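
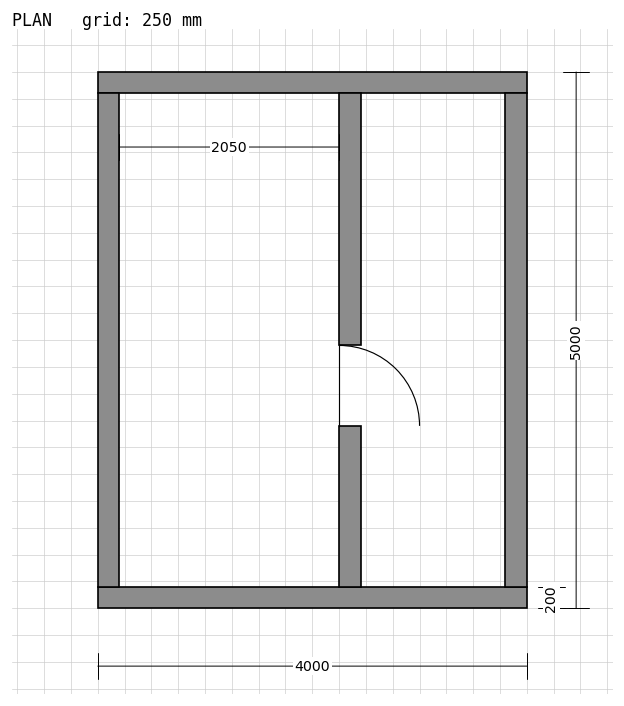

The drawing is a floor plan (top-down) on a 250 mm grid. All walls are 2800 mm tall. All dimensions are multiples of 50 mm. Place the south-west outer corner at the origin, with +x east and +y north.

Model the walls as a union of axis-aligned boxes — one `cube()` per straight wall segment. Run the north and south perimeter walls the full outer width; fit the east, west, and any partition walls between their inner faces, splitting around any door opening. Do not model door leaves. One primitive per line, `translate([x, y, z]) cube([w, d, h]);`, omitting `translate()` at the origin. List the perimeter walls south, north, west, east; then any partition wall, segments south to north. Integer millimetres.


cube([4000, 200, 2800]);
translate([0, 4800, 0]) cube([4000, 200, 2800]);
translate([0, 200, 0]) cube([200, 4600, 2800]);
translate([3800, 200, 0]) cube([200, 4600, 2800]);
translate([2250, 200, 0]) cube([200, 1500, 2800]);
translate([2250, 2450, 0]) cube([200, 2350, 2800]);


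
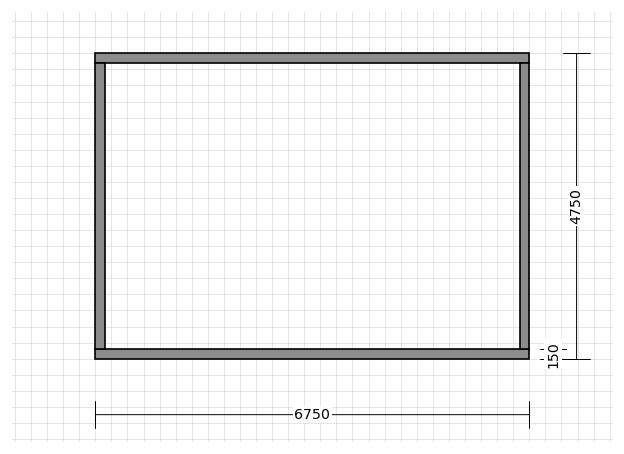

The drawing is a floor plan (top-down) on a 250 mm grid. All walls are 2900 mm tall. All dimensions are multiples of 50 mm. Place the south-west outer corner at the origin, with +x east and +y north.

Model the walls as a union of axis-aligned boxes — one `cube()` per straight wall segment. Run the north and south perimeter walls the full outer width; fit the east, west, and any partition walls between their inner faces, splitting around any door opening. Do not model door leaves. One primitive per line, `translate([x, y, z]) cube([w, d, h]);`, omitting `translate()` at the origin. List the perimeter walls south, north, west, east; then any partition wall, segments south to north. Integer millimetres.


cube([6750, 150, 2900]);
translate([0, 4600, 0]) cube([6750, 150, 2900]);
translate([0, 150, 0]) cube([150, 4450, 2900]);
translate([6600, 150, 0]) cube([150, 4450, 2900]);


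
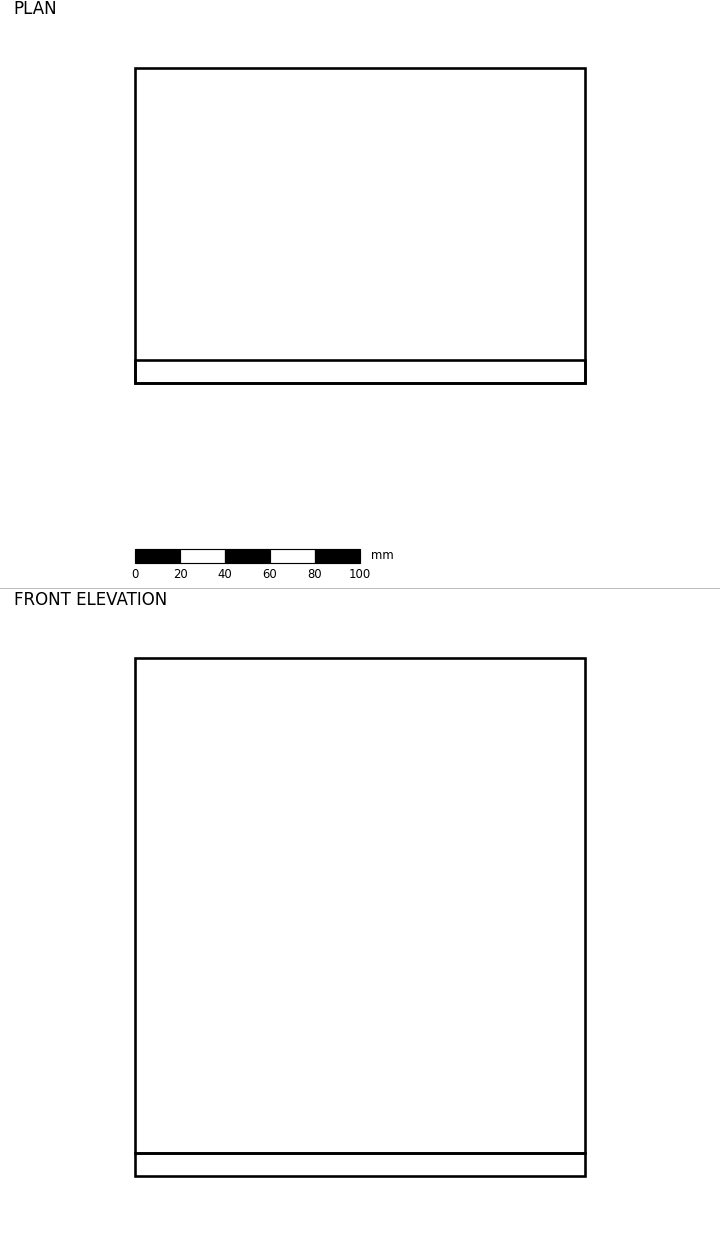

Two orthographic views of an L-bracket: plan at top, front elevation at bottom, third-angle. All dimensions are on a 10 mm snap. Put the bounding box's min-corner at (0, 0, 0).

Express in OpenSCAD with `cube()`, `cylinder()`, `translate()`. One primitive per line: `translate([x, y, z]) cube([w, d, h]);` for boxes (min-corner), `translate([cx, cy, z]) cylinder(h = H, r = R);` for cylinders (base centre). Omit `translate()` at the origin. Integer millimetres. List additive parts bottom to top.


cube([200, 140, 10]);
translate([0, 0, 10]) cube([200, 10, 220]);


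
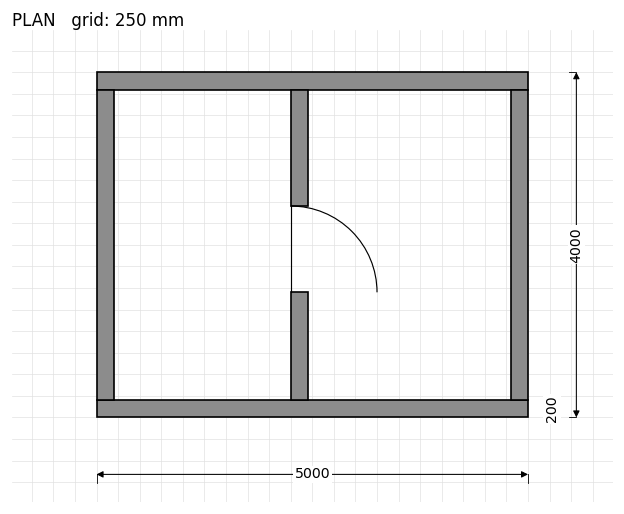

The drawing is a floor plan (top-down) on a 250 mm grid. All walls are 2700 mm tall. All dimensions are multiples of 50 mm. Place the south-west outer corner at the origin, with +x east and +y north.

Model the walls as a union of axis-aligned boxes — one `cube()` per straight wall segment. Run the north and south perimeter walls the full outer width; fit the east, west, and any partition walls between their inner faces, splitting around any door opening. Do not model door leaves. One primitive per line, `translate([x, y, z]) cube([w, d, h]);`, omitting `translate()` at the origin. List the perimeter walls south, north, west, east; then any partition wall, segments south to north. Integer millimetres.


cube([5000, 200, 2700]);
translate([0, 3800, 0]) cube([5000, 200, 2700]);
translate([0, 200, 0]) cube([200, 3600, 2700]);
translate([4800, 200, 0]) cube([200, 3600, 2700]);
translate([2250, 200, 0]) cube([200, 1250, 2700]);
translate([2250, 2450, 0]) cube([200, 1350, 2700]);


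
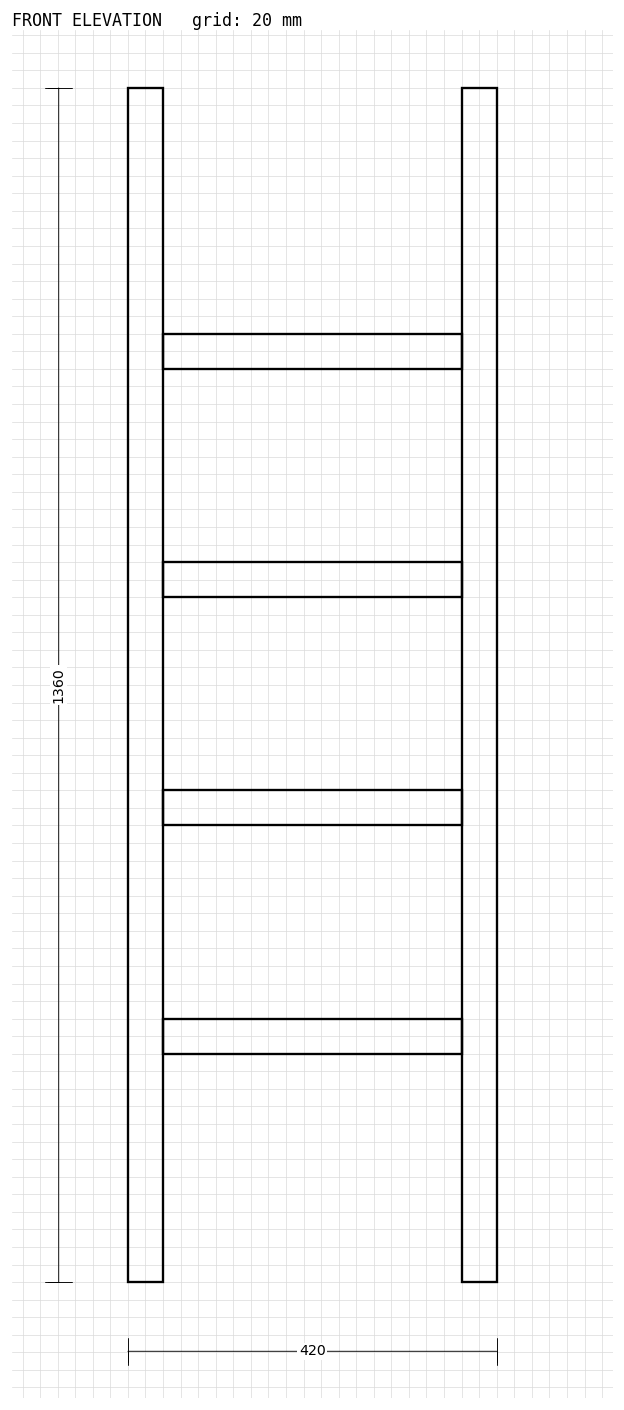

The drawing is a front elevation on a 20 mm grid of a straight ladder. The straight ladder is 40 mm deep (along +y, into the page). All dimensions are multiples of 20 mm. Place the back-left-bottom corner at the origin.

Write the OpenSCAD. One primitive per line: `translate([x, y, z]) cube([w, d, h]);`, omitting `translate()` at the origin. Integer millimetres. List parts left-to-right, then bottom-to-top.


cube([40, 40, 1360]);
translate([40, 0, 260]) cube([340, 40, 40]);
translate([40, 0, 520]) cube([340, 40, 40]);
translate([40, 0, 780]) cube([340, 40, 40]);
translate([40, 0, 1040]) cube([340, 40, 40]);
translate([380, 0, 0]) cube([40, 40, 1360]);


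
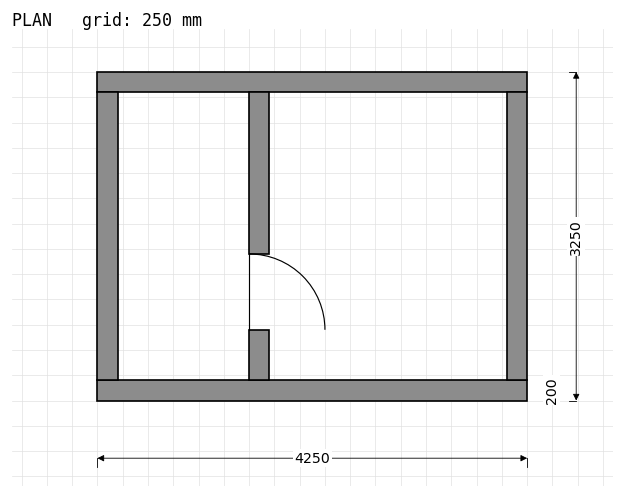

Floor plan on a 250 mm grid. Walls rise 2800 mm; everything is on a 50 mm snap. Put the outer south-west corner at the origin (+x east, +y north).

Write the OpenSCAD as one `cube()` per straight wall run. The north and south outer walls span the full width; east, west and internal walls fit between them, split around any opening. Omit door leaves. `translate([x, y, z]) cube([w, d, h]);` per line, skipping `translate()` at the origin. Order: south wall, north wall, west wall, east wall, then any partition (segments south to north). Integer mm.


cube([4250, 200, 2800]);
translate([0, 3050, 0]) cube([4250, 200, 2800]);
translate([0, 200, 0]) cube([200, 2850, 2800]);
translate([4050, 200, 0]) cube([200, 2850, 2800]);
translate([1500, 200, 0]) cube([200, 500, 2800]);
translate([1500, 1450, 0]) cube([200, 1600, 2800]);


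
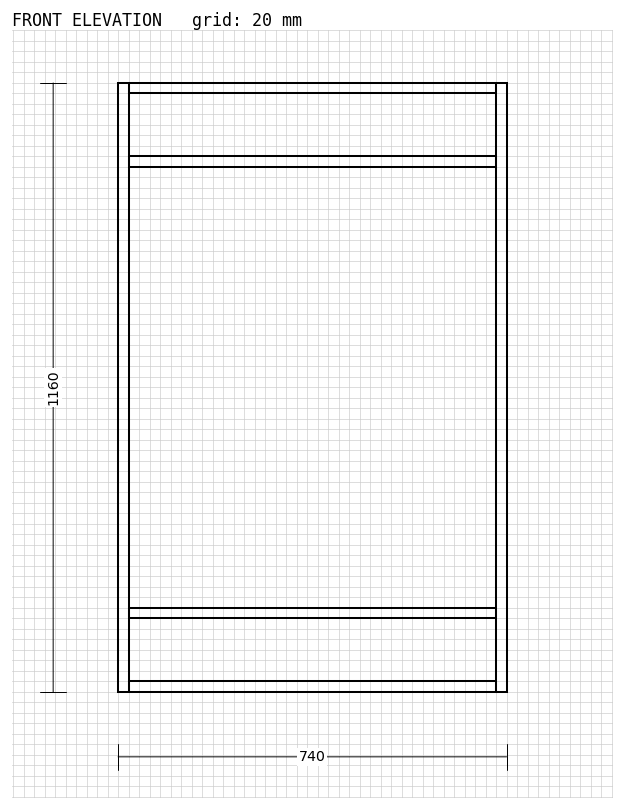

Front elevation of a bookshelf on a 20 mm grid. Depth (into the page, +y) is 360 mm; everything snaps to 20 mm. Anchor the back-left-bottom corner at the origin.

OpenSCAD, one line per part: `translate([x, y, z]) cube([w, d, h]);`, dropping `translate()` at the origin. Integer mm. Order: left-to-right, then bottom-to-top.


cube([20, 360, 1160]);
translate([20, 0, 0]) cube([700, 360, 20]);
translate([20, 0, 140]) cube([700, 360, 20]);
translate([20, 0, 1000]) cube([700, 360, 20]);
translate([20, 0, 1140]) cube([700, 360, 20]);
translate([720, 0, 0]) cube([20, 360, 1160]);


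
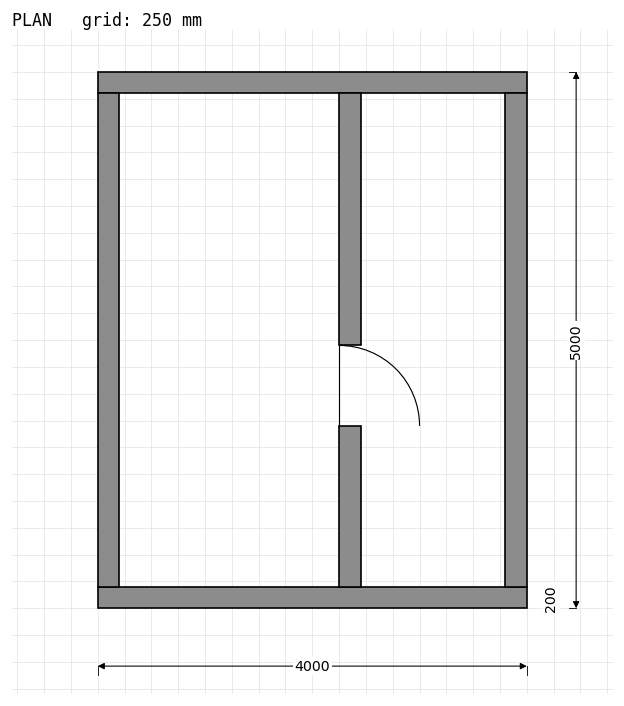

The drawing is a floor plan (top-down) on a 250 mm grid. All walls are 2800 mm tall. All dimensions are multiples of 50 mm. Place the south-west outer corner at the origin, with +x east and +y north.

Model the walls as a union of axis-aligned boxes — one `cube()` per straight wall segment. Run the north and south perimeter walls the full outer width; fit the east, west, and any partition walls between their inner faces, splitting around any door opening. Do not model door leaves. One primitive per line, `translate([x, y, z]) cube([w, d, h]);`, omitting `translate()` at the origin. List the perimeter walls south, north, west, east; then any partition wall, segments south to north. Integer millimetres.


cube([4000, 200, 2800]);
translate([0, 4800, 0]) cube([4000, 200, 2800]);
translate([0, 200, 0]) cube([200, 4600, 2800]);
translate([3800, 200, 0]) cube([200, 4600, 2800]);
translate([2250, 200, 0]) cube([200, 1500, 2800]);
translate([2250, 2450, 0]) cube([200, 2350, 2800]);


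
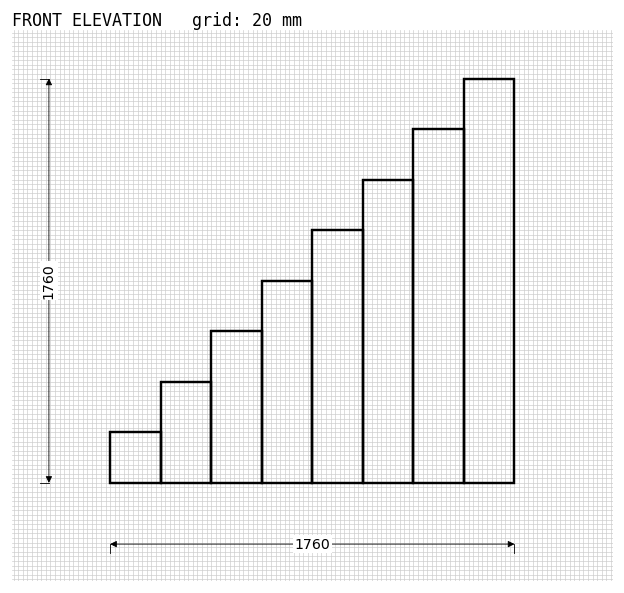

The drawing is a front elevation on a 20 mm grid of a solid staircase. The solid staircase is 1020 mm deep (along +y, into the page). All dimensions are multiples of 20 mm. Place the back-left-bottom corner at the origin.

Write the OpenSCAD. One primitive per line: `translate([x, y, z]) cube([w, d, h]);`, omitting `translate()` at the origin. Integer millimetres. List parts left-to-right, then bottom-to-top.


cube([220, 1020, 220]);
translate([220, 0, 0]) cube([220, 1020, 440]);
translate([440, 0, 0]) cube([220, 1020, 660]);
translate([660, 0, 0]) cube([220, 1020, 880]);
translate([880, 0, 0]) cube([220, 1020, 1100]);
translate([1100, 0, 0]) cube([220, 1020, 1320]);
translate([1320, 0, 0]) cube([220, 1020, 1540]);
translate([1540, 0, 0]) cube([220, 1020, 1760]);


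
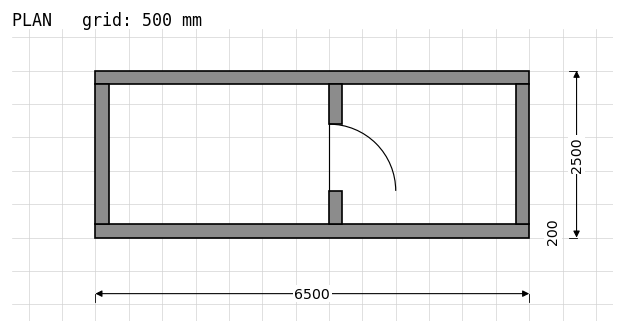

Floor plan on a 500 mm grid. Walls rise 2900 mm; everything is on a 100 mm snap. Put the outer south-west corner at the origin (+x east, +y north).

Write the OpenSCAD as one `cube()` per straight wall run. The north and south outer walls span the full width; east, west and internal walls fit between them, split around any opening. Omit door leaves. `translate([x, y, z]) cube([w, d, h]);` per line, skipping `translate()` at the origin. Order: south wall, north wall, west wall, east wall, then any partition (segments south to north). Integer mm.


cube([6500, 200, 2900]);
translate([0, 2300, 0]) cube([6500, 200, 2900]);
translate([0, 200, 0]) cube([200, 2100, 2900]);
translate([6300, 200, 0]) cube([200, 2100, 2900]);
translate([3500, 200, 0]) cube([200, 500, 2900]);
translate([3500, 1700, 0]) cube([200, 600, 2900]);


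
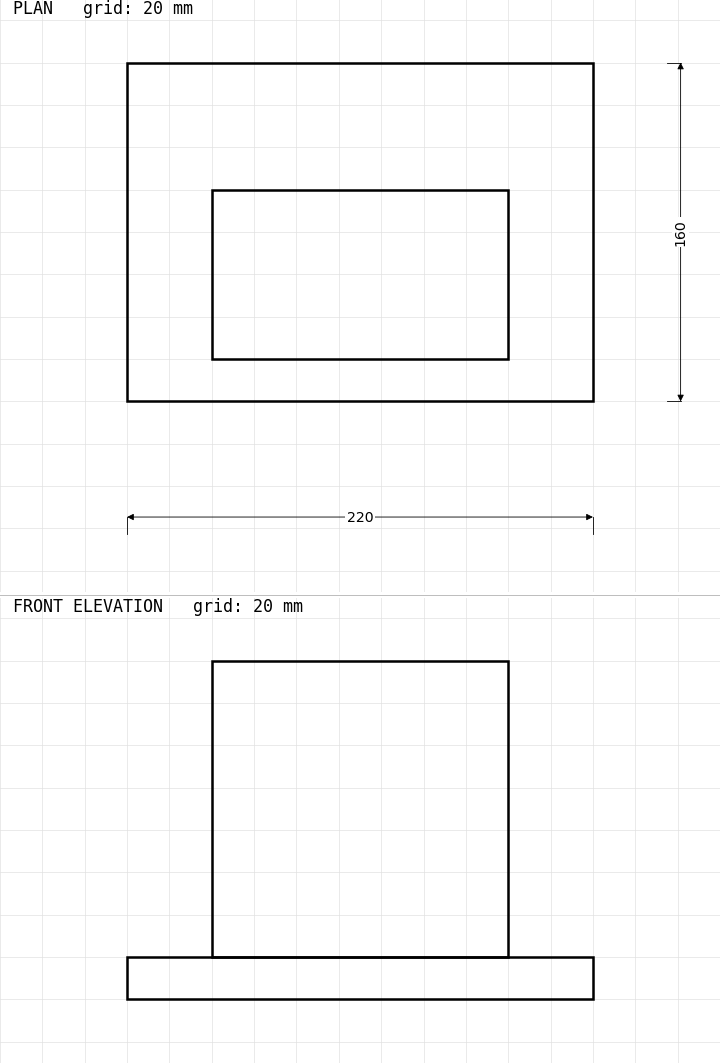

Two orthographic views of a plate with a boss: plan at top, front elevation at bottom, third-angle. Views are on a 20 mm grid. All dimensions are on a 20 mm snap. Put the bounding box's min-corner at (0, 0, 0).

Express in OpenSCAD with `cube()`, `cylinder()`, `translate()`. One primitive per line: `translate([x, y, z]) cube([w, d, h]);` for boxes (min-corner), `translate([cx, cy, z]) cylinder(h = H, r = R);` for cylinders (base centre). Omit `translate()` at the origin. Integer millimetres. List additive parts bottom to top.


cube([220, 160, 20]);
translate([40, 20, 20]) cube([140, 80, 140]);


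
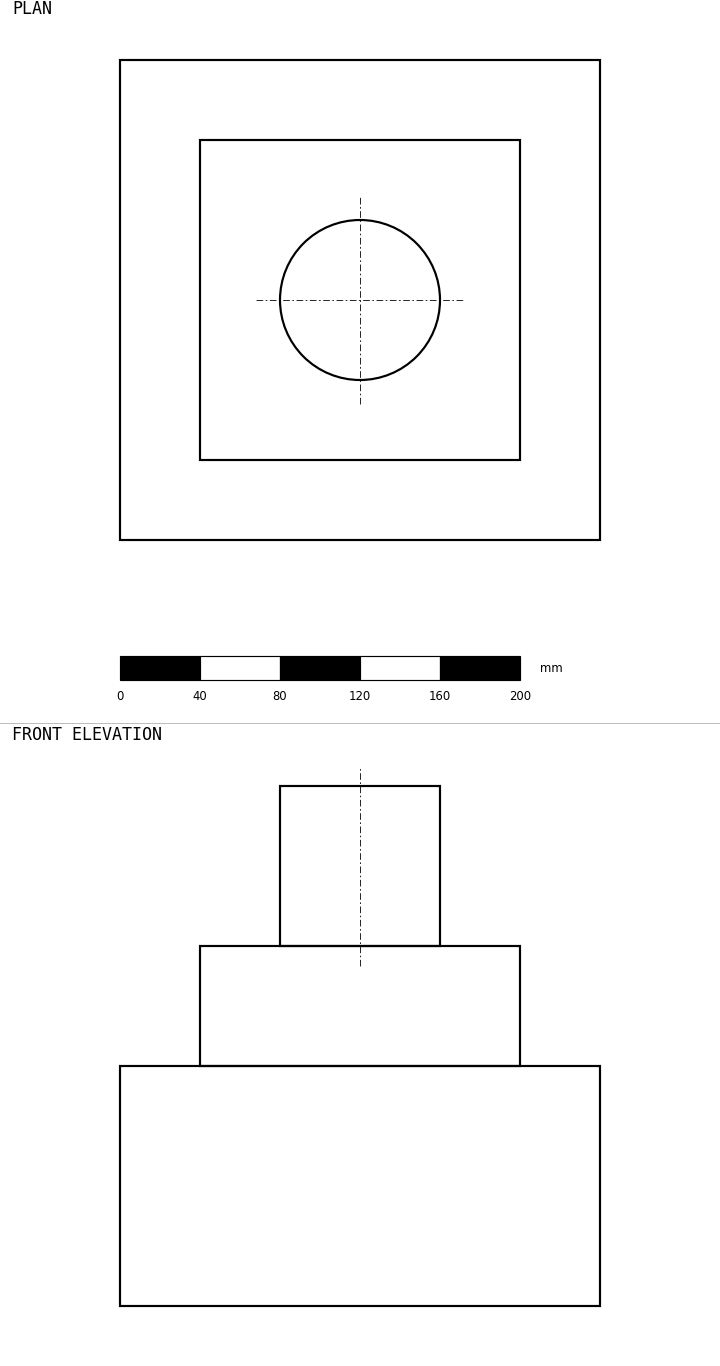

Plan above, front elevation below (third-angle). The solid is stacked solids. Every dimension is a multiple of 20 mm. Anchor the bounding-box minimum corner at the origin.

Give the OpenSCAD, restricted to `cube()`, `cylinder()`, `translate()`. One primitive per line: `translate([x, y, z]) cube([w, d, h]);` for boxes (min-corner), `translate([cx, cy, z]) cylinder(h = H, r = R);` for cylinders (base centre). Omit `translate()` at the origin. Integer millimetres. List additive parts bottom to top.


cube([240, 240, 120]);
translate([40, 40, 120]) cube([160, 160, 60]);
translate([120, 120, 180]) cylinder(h = 80, r = 40);


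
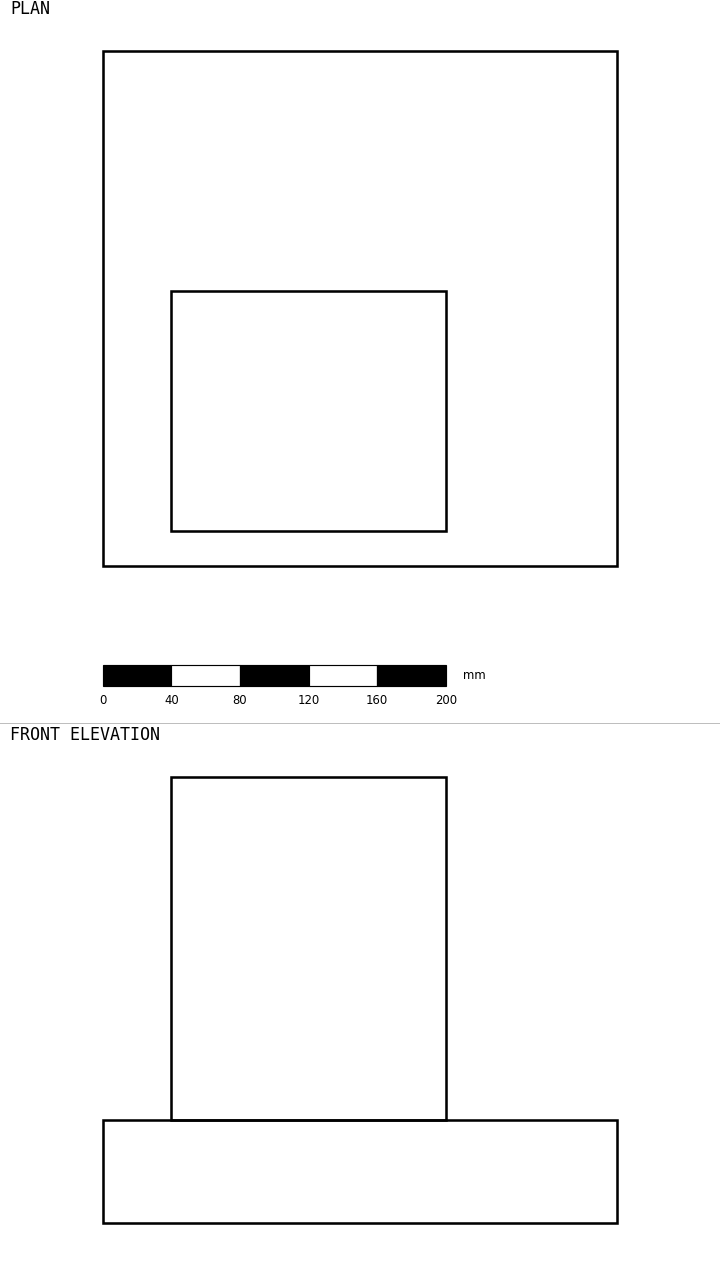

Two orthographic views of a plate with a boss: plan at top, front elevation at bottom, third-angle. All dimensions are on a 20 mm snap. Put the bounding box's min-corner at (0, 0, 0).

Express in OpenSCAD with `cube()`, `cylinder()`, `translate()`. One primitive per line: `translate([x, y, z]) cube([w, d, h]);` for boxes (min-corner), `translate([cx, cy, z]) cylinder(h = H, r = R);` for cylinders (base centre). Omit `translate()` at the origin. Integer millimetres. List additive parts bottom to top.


cube([300, 300, 60]);
translate([40, 20, 60]) cube([160, 140, 200]);


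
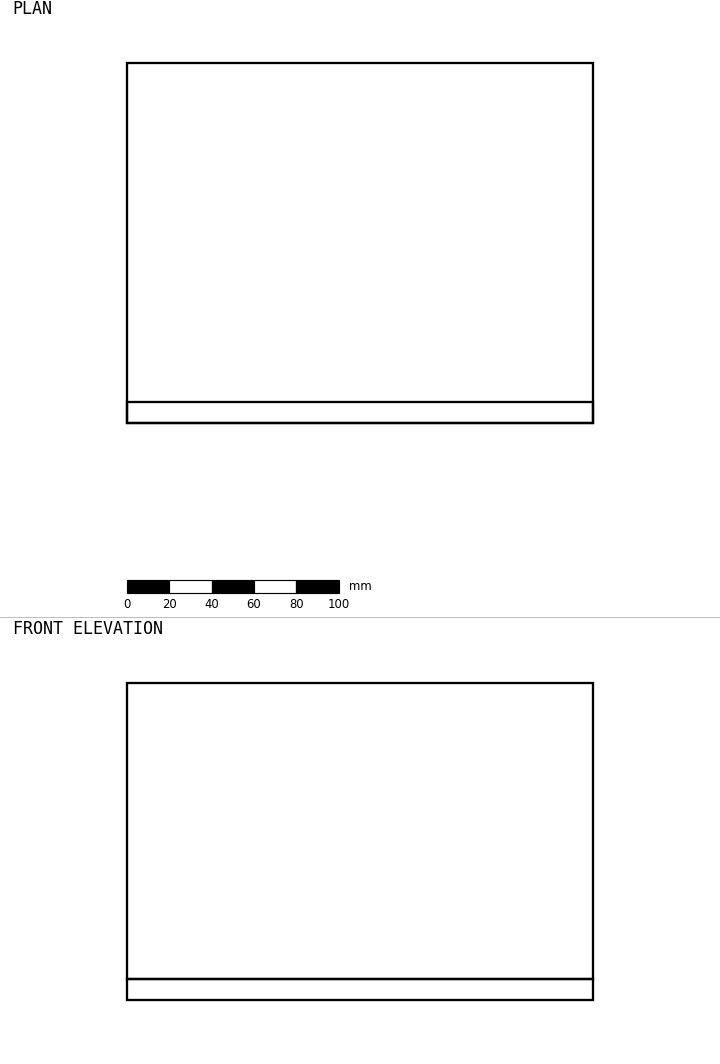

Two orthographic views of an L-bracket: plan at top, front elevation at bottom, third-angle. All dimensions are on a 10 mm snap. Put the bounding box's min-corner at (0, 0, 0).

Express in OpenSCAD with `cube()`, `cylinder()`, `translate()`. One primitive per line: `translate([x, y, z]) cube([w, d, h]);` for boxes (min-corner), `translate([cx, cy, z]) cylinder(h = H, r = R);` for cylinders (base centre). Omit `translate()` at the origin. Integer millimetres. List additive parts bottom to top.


cube([220, 170, 10]);
translate([0, 0, 10]) cube([220, 10, 140]);


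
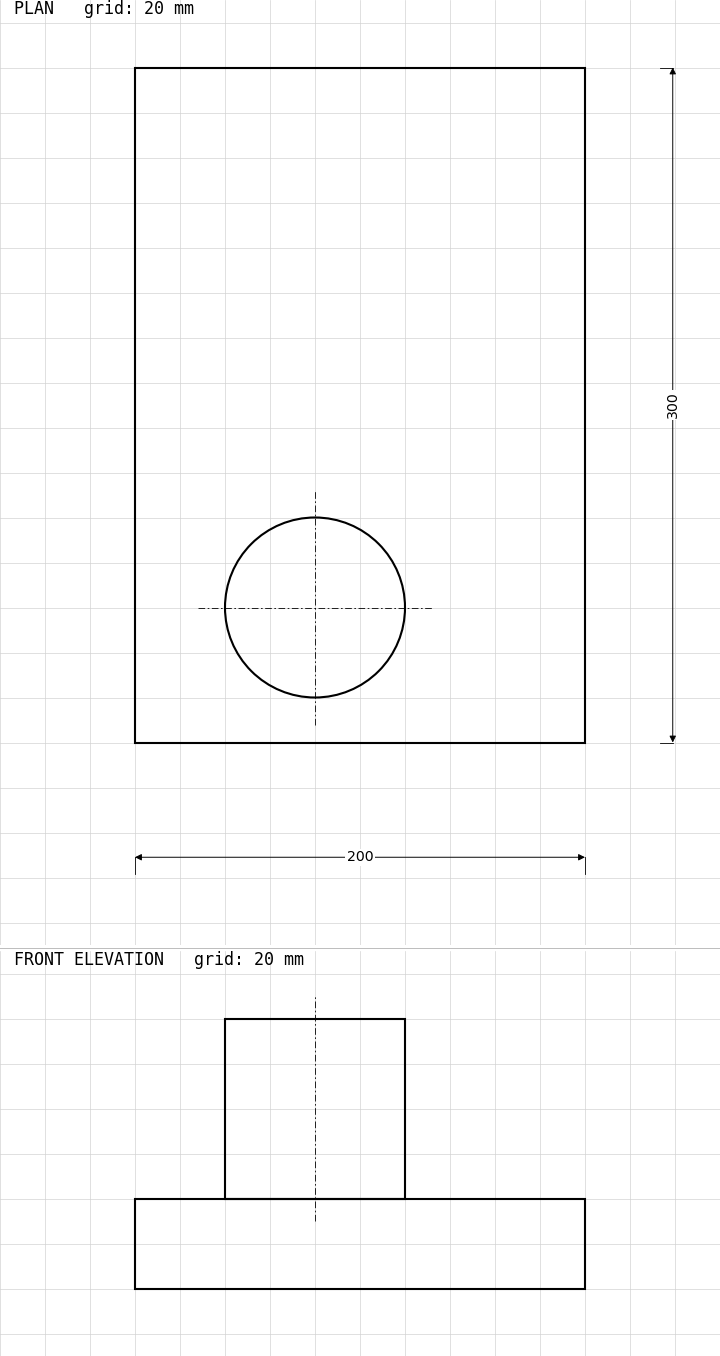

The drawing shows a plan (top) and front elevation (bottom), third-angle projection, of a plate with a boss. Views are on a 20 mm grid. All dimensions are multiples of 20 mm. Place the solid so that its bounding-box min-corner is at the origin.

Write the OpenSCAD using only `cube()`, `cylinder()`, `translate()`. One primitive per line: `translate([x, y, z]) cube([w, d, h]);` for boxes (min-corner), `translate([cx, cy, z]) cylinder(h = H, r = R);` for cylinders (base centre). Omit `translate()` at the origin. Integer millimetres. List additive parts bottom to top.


cube([200, 300, 40]);
translate([80, 60, 40]) cylinder(h = 80, r = 40);


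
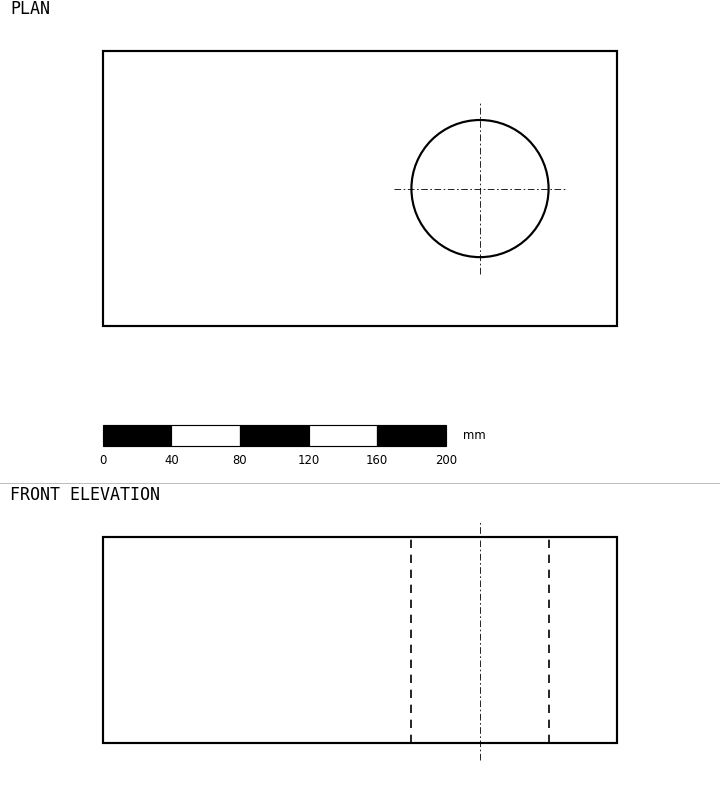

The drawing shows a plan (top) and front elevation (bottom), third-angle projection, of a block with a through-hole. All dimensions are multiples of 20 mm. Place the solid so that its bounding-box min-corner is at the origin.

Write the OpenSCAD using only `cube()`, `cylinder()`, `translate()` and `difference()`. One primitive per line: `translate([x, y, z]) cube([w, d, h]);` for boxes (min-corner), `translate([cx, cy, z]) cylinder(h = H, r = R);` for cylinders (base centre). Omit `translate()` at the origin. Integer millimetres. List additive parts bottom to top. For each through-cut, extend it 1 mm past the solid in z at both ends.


difference() {
  cube([300, 160, 120]);
  translate([220, 80, -1]) cylinder(h = 122, r = 40);
}


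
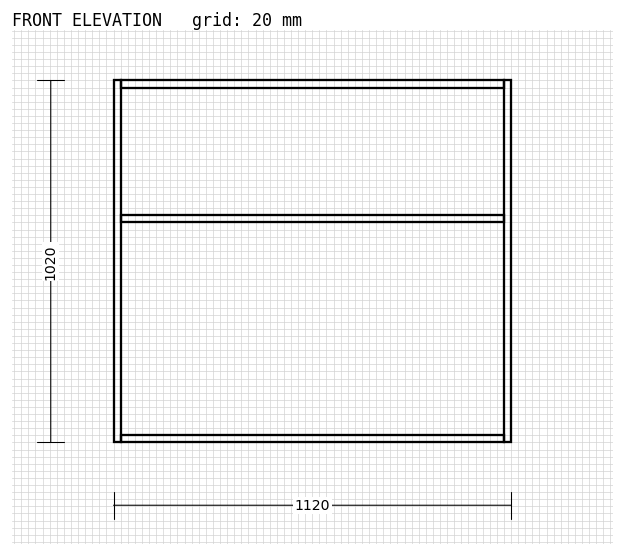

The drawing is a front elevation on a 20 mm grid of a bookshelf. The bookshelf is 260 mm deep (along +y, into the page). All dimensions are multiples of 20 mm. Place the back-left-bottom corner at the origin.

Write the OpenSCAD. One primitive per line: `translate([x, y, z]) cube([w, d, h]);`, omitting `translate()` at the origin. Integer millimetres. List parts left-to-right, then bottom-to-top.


cube([20, 260, 1020]);
translate([20, 0, 0]) cube([1080, 260, 20]);
translate([20, 0, 620]) cube([1080, 260, 20]);
translate([20, 0, 1000]) cube([1080, 260, 20]);
translate([1100, 0, 0]) cube([20, 260, 1020]);


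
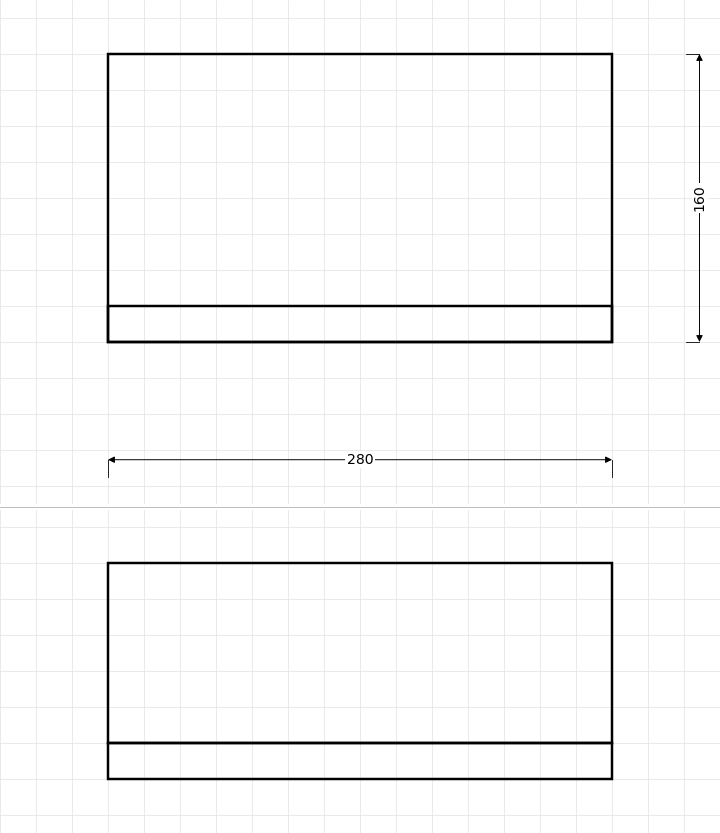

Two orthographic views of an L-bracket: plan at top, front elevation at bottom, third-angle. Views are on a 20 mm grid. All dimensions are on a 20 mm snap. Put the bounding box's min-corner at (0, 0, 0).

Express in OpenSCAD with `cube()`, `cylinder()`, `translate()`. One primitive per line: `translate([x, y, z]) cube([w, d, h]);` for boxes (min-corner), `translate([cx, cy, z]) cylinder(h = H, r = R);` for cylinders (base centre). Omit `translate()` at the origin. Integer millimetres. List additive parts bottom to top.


cube([280, 160, 20]);
translate([0, 0, 20]) cube([280, 20, 100]);


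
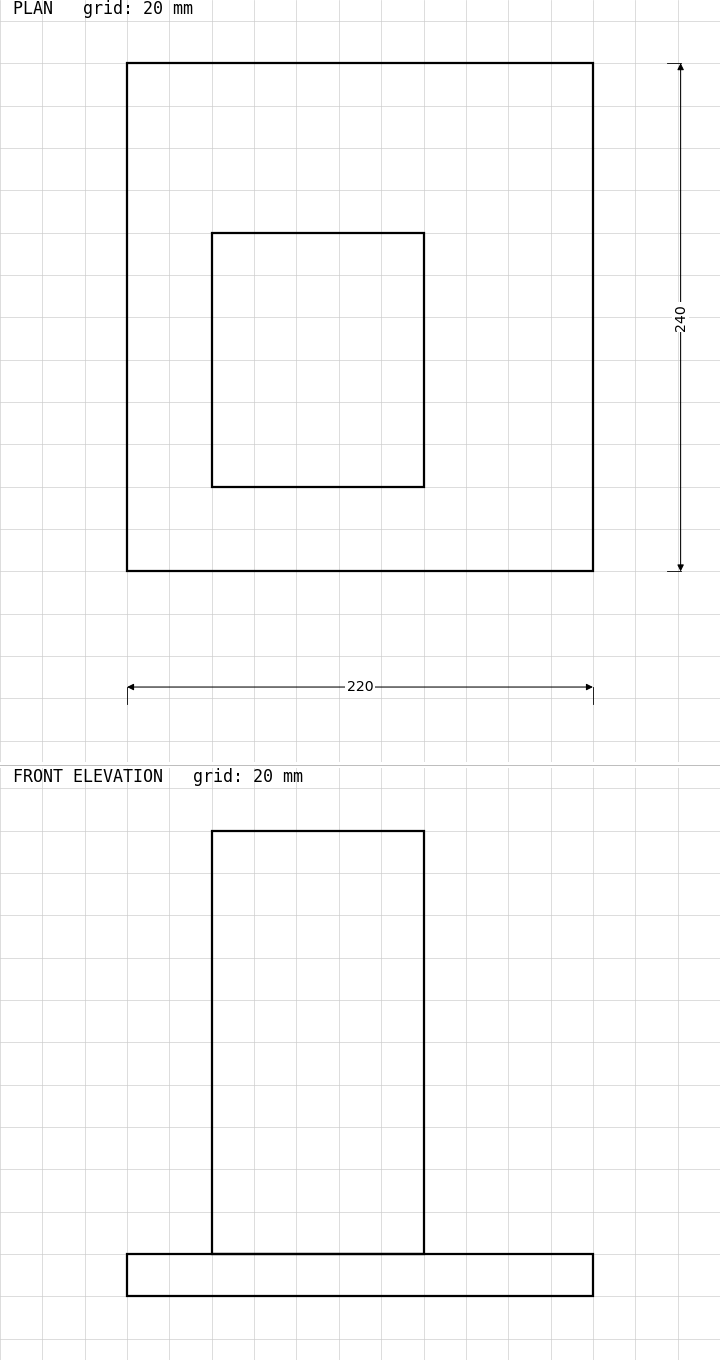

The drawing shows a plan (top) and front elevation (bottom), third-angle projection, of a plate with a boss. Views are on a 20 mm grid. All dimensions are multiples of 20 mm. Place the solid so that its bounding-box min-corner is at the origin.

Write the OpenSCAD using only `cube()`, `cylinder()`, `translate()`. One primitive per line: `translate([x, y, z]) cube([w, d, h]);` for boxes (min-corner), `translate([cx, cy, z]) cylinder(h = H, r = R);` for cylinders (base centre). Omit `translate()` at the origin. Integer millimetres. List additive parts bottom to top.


cube([220, 240, 20]);
translate([40, 40, 20]) cube([100, 120, 200]);


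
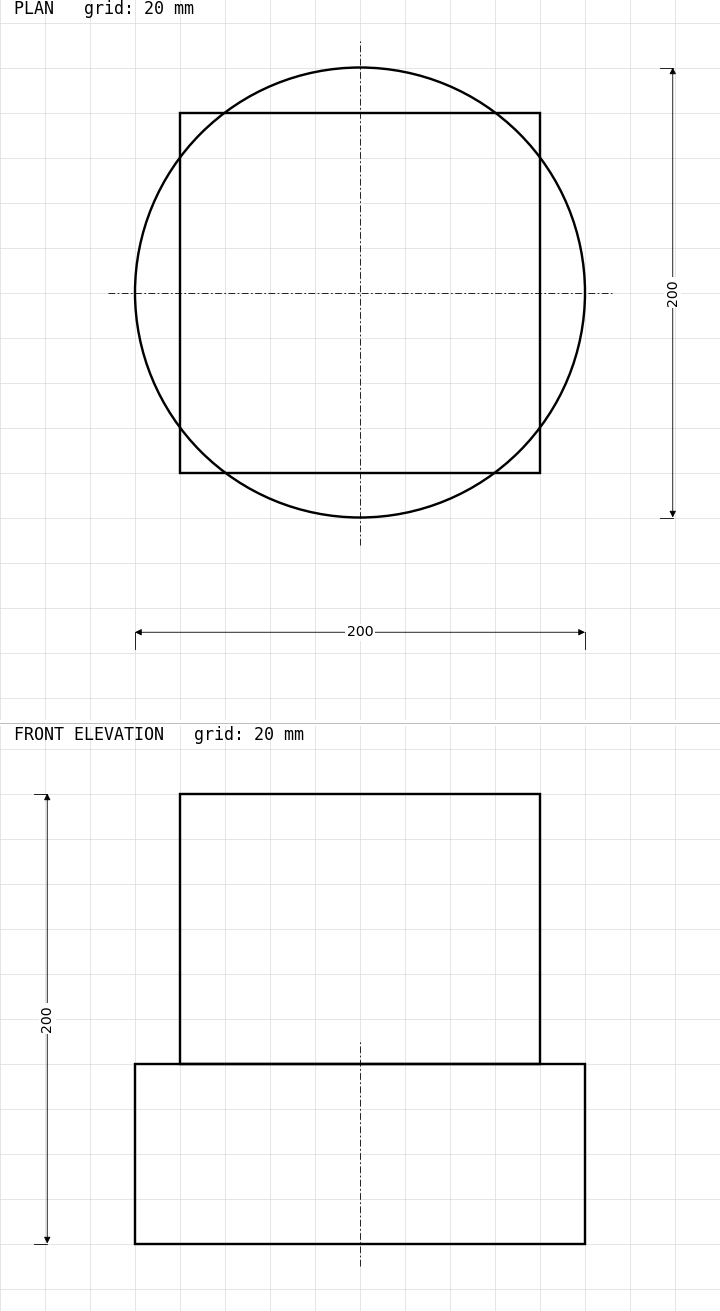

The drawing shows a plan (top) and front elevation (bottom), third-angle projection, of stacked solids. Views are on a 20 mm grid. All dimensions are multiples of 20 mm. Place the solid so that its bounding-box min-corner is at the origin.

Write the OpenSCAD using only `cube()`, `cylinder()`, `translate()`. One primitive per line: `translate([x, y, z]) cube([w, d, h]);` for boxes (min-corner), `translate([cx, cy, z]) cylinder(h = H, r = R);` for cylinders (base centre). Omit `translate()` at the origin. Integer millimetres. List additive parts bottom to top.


translate([100, 100, 0]) cylinder(h = 80, r = 100);
translate([20, 20, 80]) cube([160, 160, 120]);


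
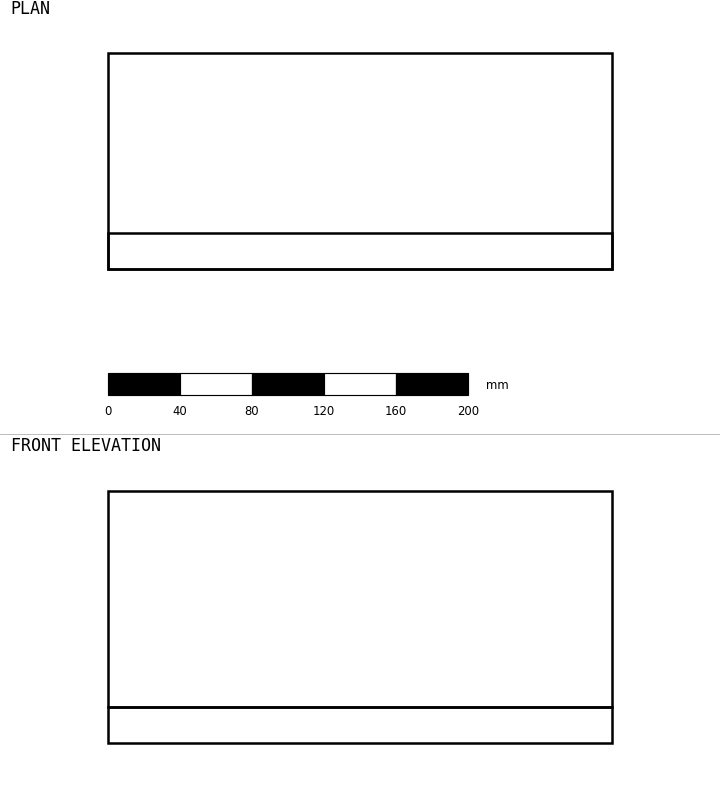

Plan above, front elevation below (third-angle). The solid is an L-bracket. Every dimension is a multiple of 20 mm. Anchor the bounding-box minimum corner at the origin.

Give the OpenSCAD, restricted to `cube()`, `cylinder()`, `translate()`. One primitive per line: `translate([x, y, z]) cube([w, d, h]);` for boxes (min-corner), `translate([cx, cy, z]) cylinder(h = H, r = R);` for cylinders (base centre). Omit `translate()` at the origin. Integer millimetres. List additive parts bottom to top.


cube([280, 120, 20]);
translate([0, 0, 20]) cube([280, 20, 120]);


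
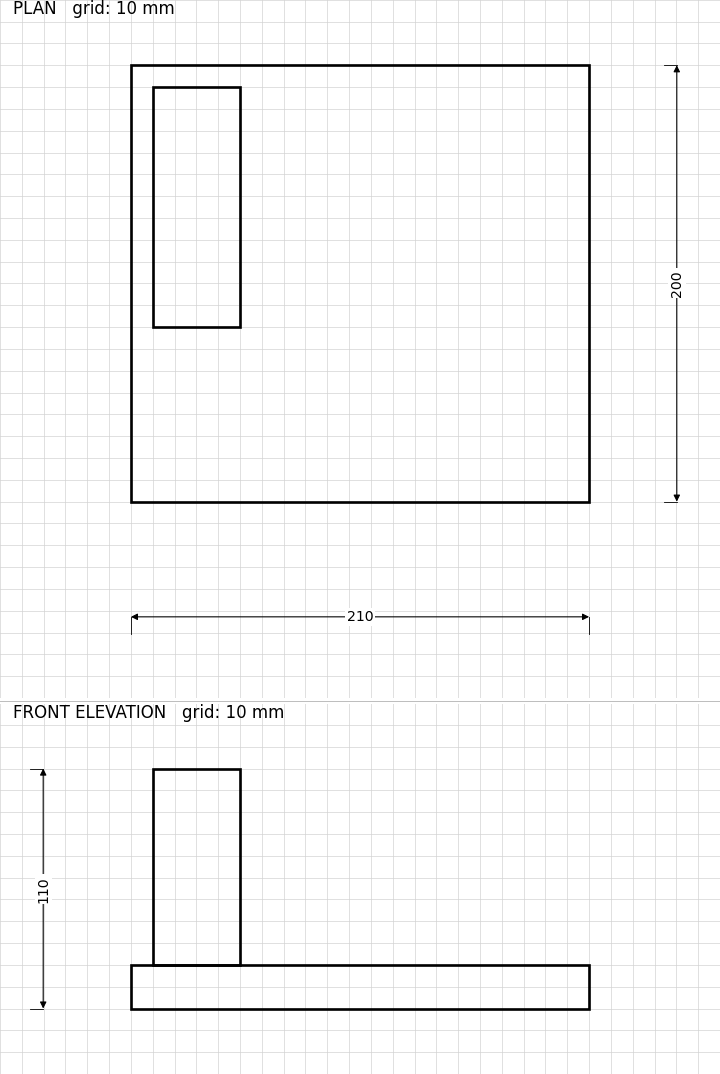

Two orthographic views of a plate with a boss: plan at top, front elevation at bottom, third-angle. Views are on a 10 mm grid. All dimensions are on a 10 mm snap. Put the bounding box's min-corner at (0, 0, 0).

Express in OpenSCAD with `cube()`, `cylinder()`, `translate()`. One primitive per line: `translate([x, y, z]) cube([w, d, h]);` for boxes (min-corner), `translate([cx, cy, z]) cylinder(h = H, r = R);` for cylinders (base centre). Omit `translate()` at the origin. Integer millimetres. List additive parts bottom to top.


cube([210, 200, 20]);
translate([10, 80, 20]) cube([40, 110, 90]);


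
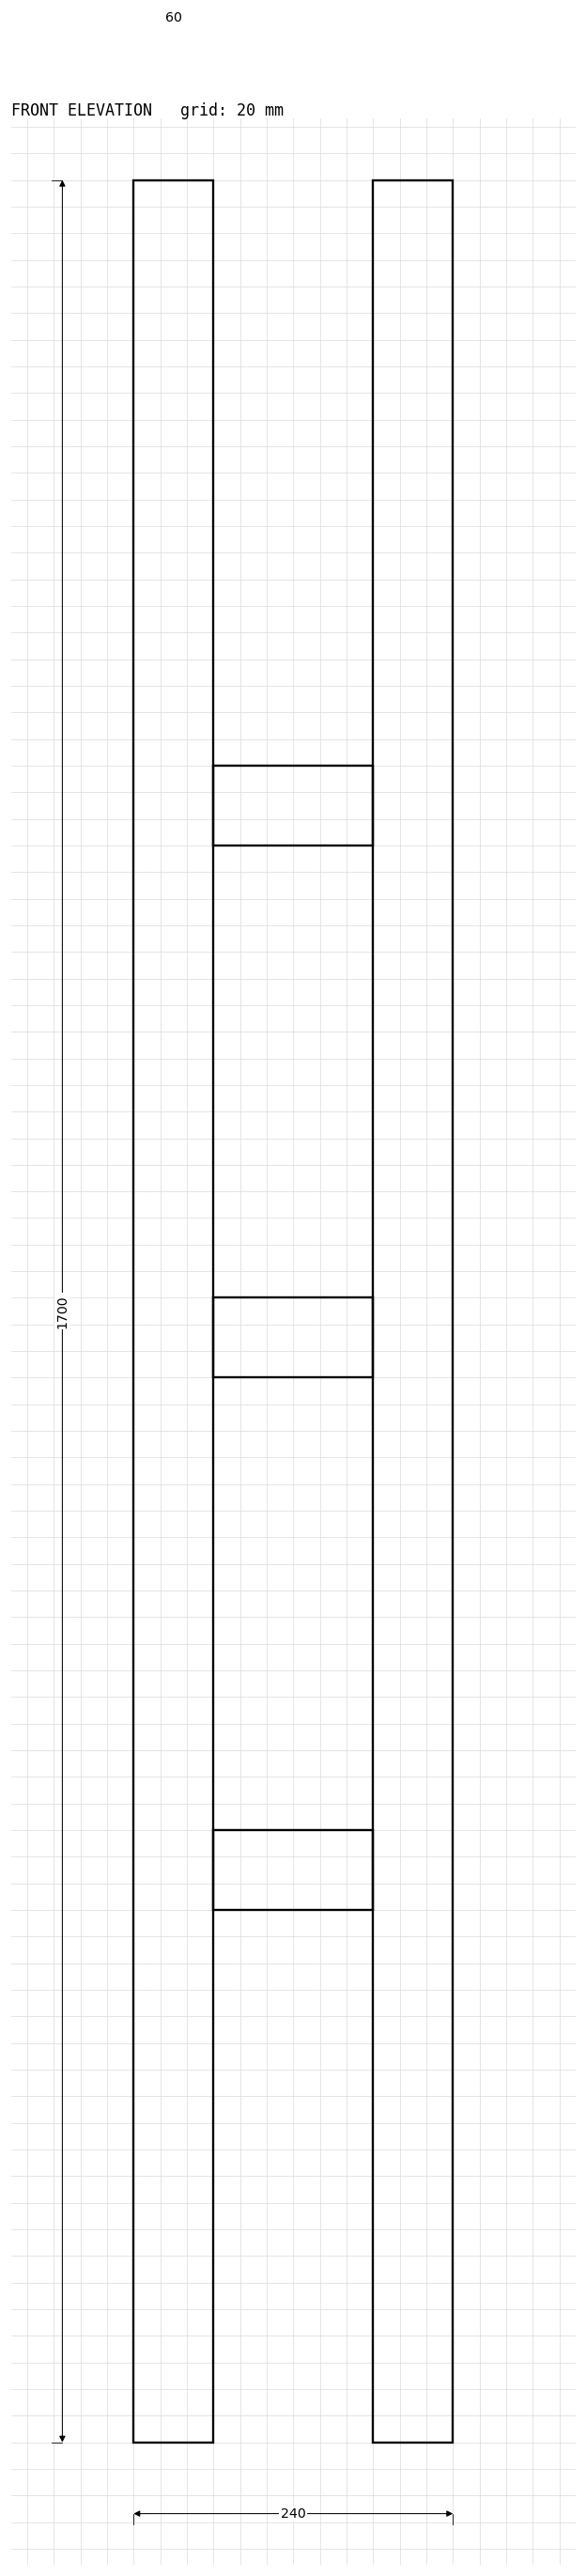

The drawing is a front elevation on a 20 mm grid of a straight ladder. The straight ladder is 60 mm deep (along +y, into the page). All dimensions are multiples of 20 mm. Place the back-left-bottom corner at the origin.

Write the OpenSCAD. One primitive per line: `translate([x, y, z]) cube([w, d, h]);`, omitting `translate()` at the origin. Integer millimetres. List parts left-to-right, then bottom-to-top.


cube([60, 60, 1700]);
translate([60, 0, 400]) cube([120, 60, 60]);
translate([60, 0, 800]) cube([120, 60, 60]);
translate([60, 0, 1200]) cube([120, 60, 60]);
translate([180, 0, 0]) cube([60, 60, 1700]);


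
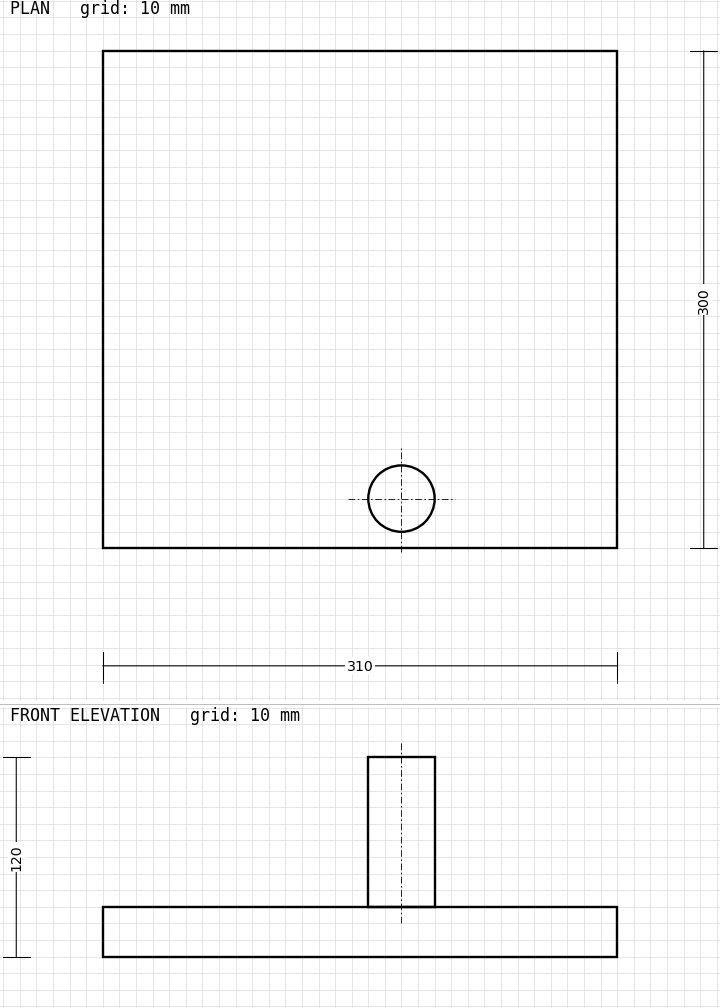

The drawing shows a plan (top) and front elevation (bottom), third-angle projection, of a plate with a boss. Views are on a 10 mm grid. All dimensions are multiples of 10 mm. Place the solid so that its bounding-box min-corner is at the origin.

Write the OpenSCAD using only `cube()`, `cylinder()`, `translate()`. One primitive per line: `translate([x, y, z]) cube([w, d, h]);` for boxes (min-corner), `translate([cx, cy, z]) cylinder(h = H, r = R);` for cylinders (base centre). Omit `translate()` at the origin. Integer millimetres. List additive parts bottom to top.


cube([310, 300, 30]);
translate([180, 30, 30]) cylinder(h = 90, r = 20);


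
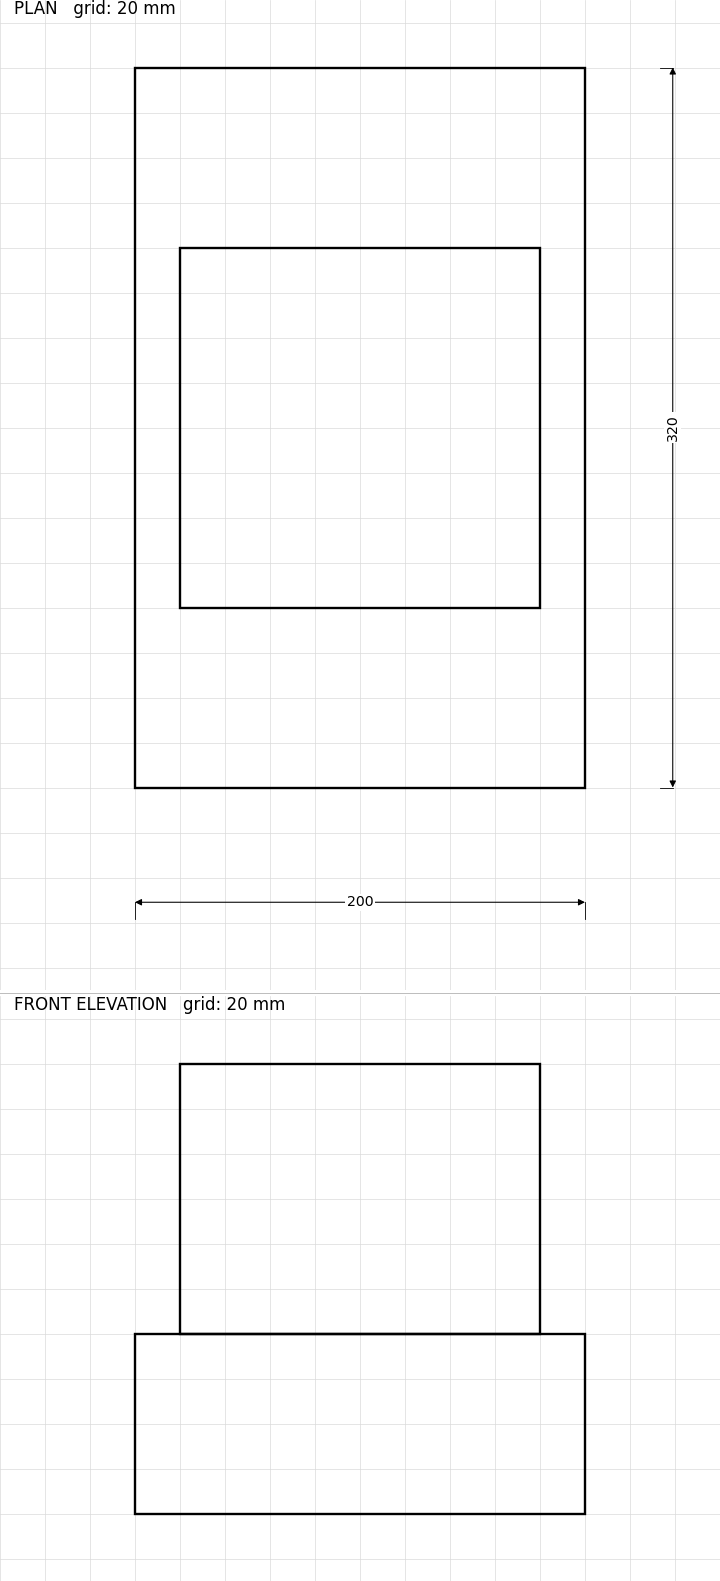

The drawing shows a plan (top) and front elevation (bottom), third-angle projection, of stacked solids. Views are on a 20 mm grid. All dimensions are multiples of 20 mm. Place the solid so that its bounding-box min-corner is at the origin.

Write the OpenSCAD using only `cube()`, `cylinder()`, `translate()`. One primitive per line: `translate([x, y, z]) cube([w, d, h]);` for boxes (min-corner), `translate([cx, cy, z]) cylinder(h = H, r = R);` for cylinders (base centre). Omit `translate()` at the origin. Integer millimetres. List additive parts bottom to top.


cube([200, 320, 80]);
translate([20, 80, 80]) cube([160, 160, 120]);


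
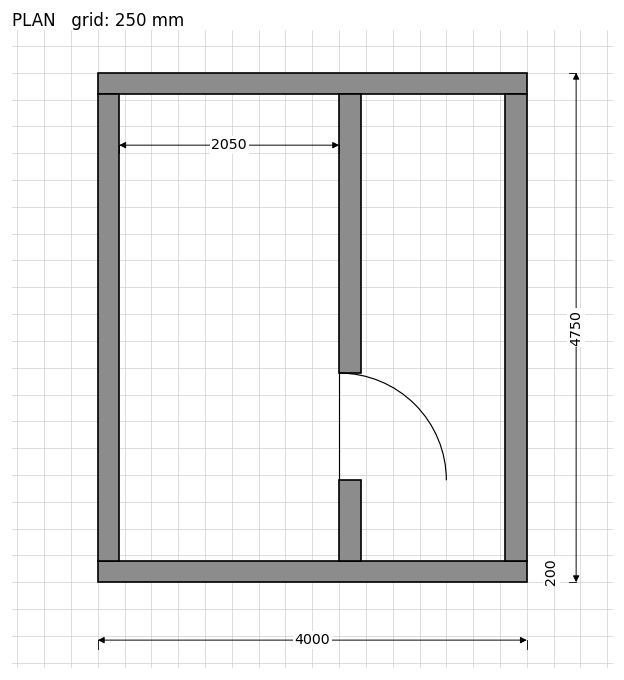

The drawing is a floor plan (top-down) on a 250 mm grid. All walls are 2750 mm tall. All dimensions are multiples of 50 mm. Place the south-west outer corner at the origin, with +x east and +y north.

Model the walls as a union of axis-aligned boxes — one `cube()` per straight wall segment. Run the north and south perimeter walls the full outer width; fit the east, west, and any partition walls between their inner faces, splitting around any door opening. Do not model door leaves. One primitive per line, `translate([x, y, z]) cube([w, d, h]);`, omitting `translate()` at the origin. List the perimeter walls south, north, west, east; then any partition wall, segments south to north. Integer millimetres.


cube([4000, 200, 2750]);
translate([0, 4550, 0]) cube([4000, 200, 2750]);
translate([0, 200, 0]) cube([200, 4350, 2750]);
translate([3800, 200, 0]) cube([200, 4350, 2750]);
translate([2250, 200, 0]) cube([200, 750, 2750]);
translate([2250, 1950, 0]) cube([200, 2600, 2750]);


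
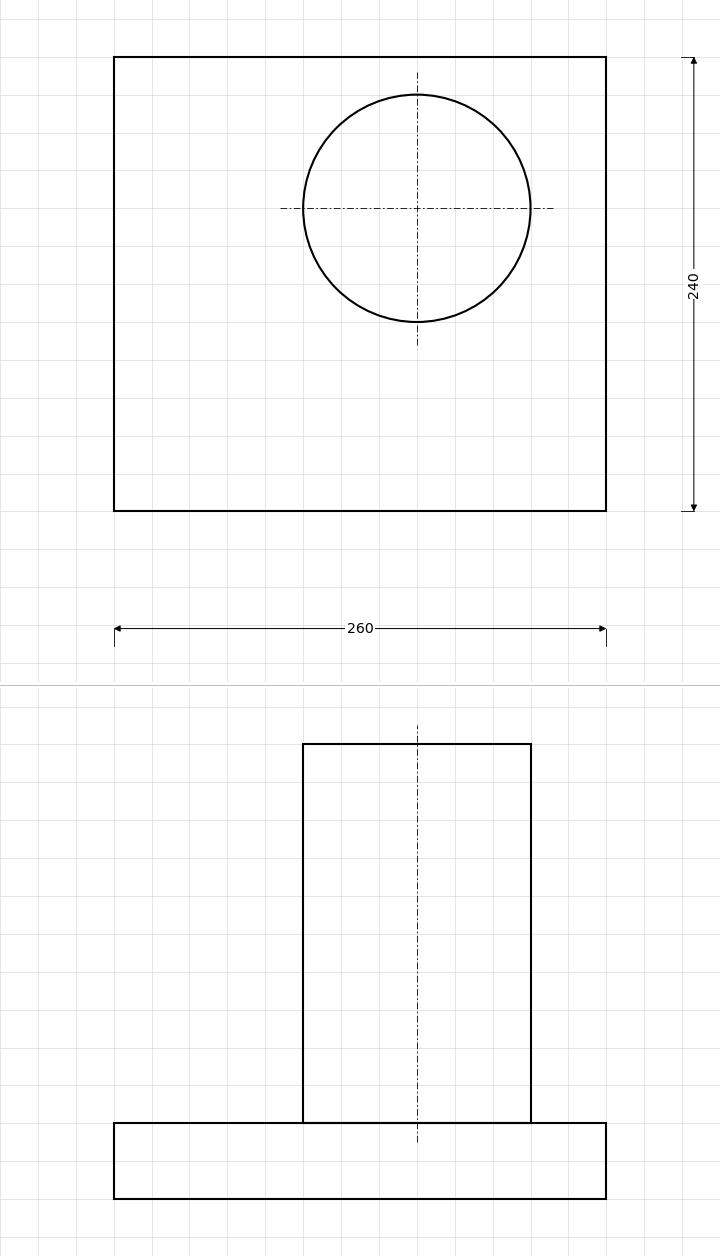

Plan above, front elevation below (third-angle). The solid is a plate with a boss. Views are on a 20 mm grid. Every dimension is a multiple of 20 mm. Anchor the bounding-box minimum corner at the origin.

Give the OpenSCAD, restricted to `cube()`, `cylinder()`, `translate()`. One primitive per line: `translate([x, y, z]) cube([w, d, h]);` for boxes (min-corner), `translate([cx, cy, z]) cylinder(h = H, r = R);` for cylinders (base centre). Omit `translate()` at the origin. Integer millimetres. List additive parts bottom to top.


cube([260, 240, 40]);
translate([160, 160, 40]) cylinder(h = 200, r = 60);


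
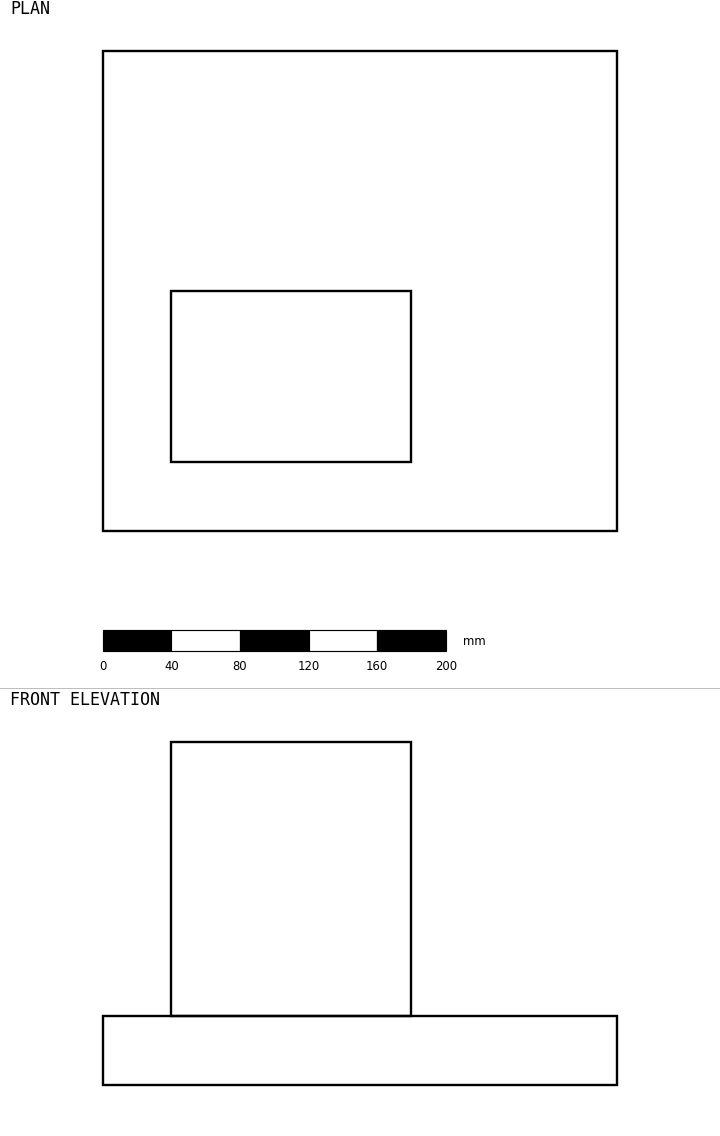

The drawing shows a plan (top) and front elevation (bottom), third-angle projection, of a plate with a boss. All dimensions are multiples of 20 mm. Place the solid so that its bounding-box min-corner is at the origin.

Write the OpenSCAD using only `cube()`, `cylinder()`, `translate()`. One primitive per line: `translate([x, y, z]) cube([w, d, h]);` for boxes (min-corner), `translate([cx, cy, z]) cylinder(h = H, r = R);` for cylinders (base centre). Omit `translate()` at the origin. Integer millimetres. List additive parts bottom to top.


cube([300, 280, 40]);
translate([40, 40, 40]) cube([140, 100, 160]);


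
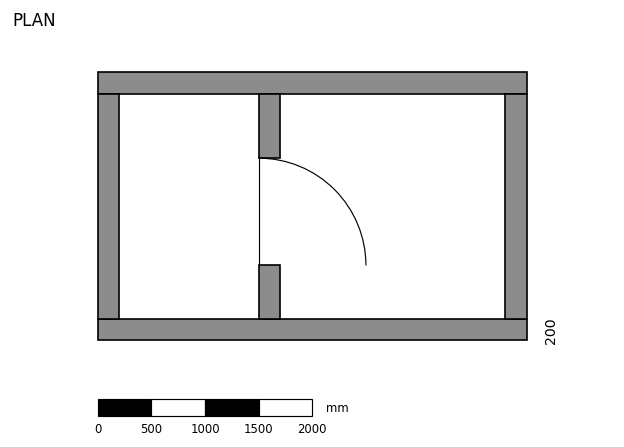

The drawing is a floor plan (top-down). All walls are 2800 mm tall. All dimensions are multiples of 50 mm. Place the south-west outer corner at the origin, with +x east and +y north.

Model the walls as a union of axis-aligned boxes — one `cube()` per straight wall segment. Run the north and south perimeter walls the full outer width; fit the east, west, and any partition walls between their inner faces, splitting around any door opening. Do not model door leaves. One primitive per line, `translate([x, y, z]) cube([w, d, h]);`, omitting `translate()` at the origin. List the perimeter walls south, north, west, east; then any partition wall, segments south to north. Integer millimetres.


cube([4000, 200, 2800]);
translate([0, 2300, 0]) cube([4000, 200, 2800]);
translate([0, 200, 0]) cube([200, 2100, 2800]);
translate([3800, 200, 0]) cube([200, 2100, 2800]);
translate([1500, 200, 0]) cube([200, 500, 2800]);
translate([1500, 1700, 0]) cube([200, 600, 2800]);


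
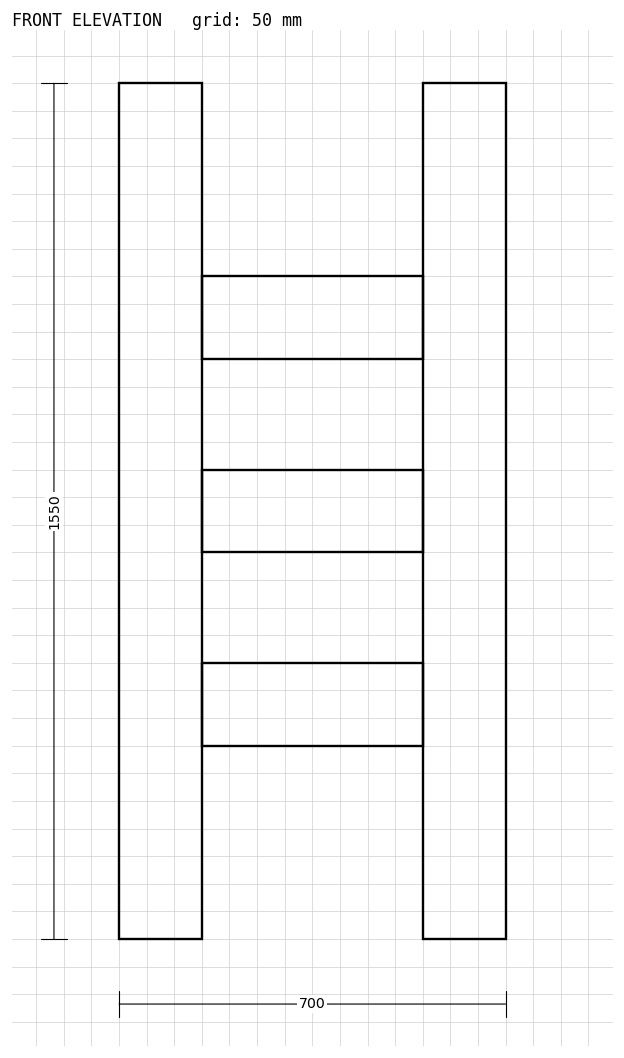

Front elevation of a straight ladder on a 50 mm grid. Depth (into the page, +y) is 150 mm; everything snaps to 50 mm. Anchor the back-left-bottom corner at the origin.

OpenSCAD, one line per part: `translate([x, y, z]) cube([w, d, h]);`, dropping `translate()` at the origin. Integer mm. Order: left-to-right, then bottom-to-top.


cube([150, 150, 1550]);
translate([150, 0, 350]) cube([400, 150, 150]);
translate([150, 0, 700]) cube([400, 150, 150]);
translate([150, 0, 1050]) cube([400, 150, 150]);
translate([550, 0, 0]) cube([150, 150, 1550]);


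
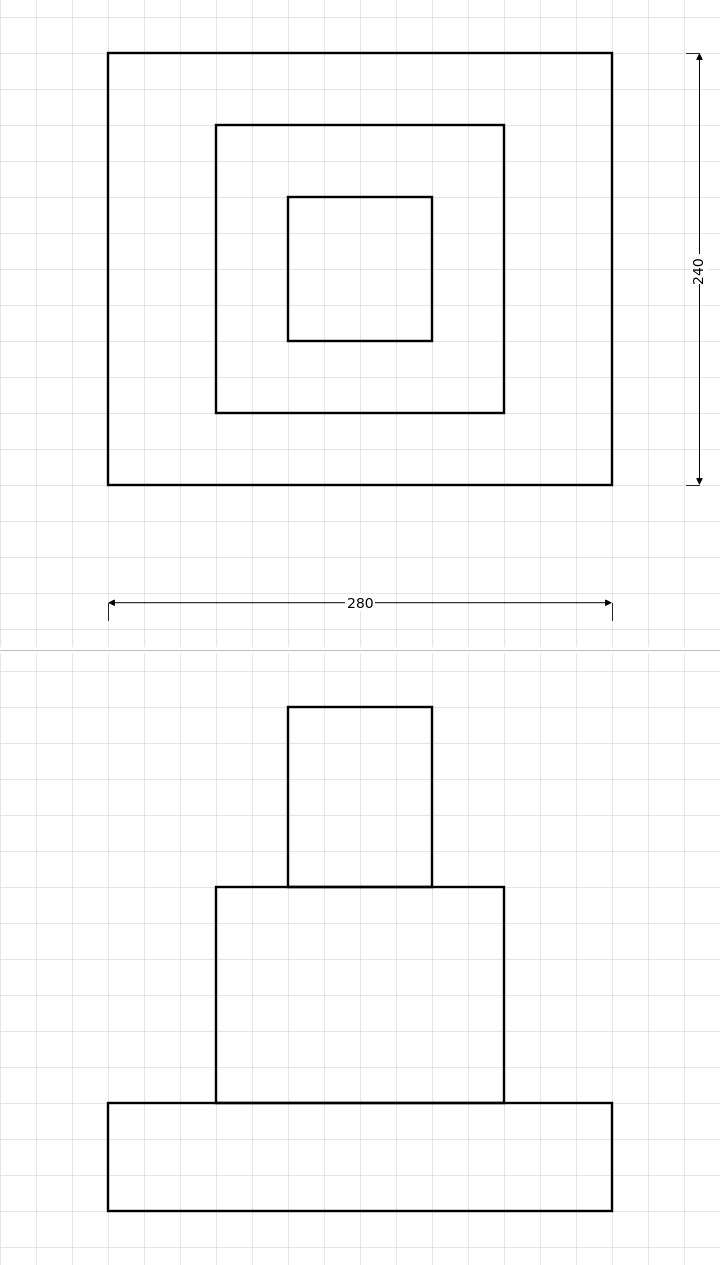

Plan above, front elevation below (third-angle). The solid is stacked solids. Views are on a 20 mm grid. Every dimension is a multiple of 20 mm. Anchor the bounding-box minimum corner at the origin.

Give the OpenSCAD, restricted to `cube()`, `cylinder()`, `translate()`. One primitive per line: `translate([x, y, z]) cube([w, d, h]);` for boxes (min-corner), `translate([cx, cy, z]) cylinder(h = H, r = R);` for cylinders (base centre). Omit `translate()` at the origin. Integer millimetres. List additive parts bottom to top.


cube([280, 240, 60]);
translate([60, 40, 60]) cube([160, 160, 120]);
translate([100, 80, 180]) cube([80, 80, 100]);


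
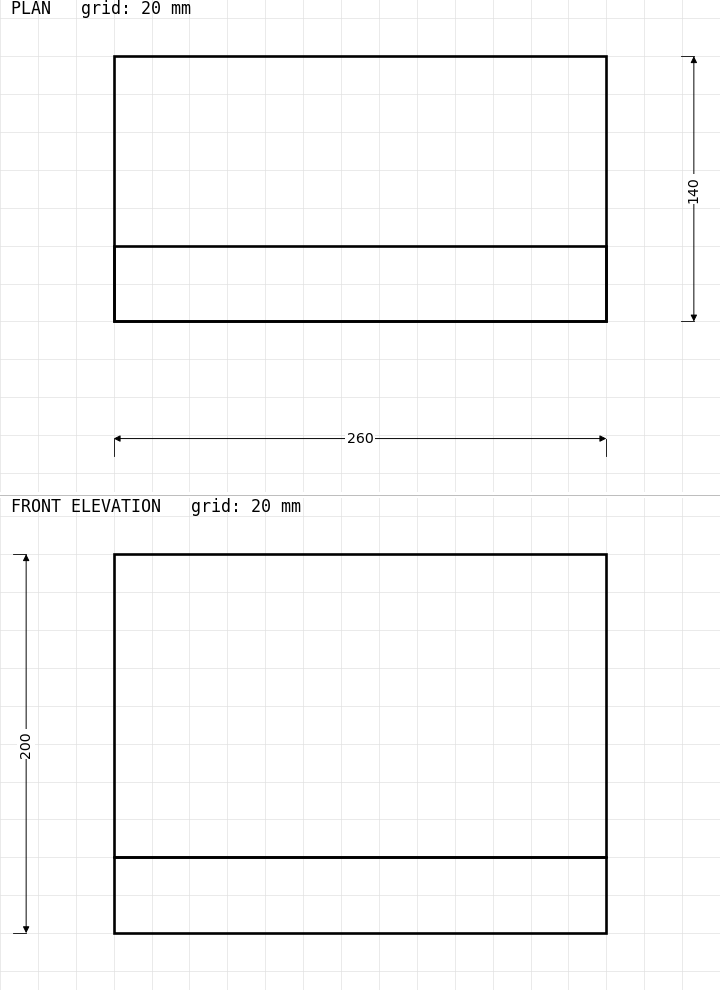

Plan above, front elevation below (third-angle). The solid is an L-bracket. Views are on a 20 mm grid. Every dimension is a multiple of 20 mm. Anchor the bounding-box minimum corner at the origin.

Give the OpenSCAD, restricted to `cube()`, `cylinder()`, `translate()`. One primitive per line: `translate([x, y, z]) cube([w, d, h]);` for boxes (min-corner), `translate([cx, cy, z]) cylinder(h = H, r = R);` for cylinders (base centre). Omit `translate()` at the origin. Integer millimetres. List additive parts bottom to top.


cube([260, 140, 40]);
translate([0, 0, 40]) cube([260, 40, 160]);


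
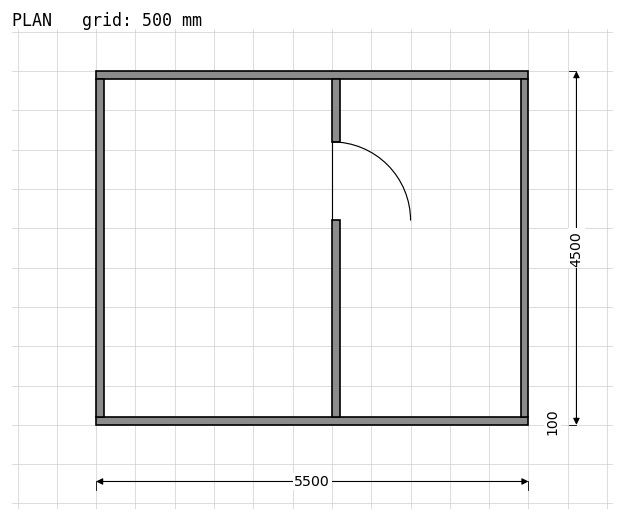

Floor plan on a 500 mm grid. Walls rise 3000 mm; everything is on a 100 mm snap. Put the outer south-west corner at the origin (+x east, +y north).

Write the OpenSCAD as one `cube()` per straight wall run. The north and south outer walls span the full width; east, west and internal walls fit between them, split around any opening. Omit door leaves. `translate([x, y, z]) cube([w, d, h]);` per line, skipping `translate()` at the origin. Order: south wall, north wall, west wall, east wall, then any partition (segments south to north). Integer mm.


cube([5500, 100, 3000]);
translate([0, 4400, 0]) cube([5500, 100, 3000]);
translate([0, 100, 0]) cube([100, 4300, 3000]);
translate([5400, 100, 0]) cube([100, 4300, 3000]);
translate([3000, 100, 0]) cube([100, 2500, 3000]);
translate([3000, 3600, 0]) cube([100, 800, 3000]);


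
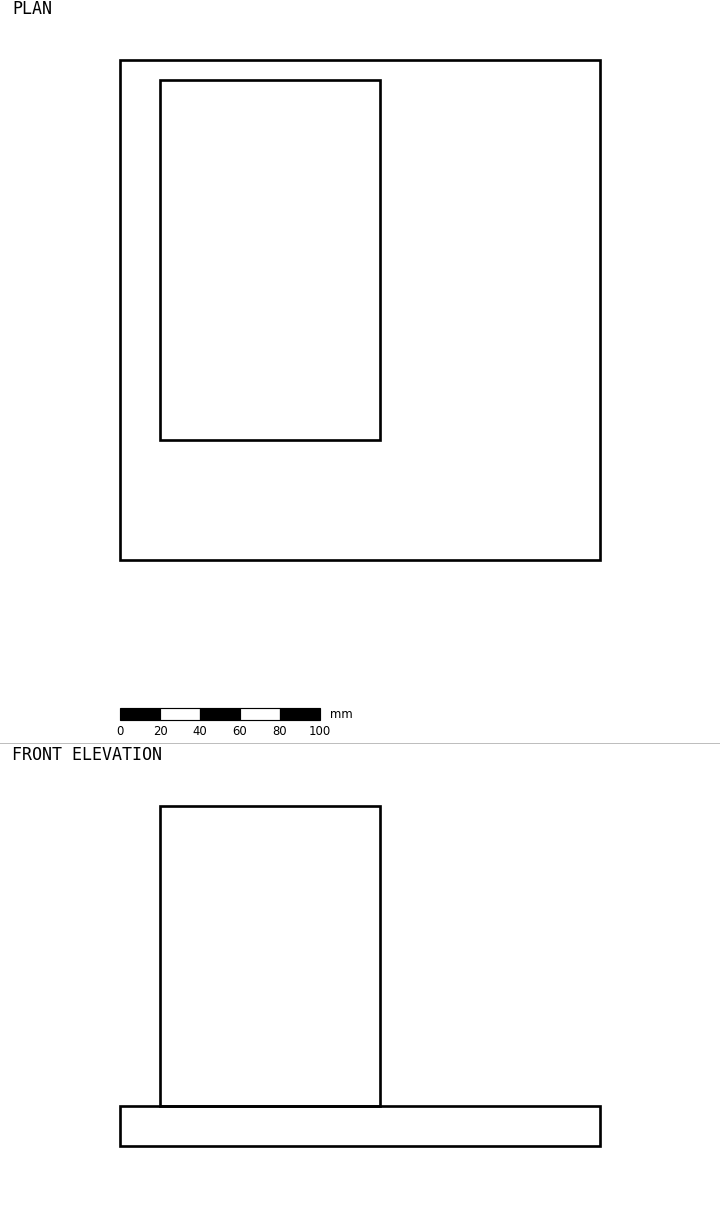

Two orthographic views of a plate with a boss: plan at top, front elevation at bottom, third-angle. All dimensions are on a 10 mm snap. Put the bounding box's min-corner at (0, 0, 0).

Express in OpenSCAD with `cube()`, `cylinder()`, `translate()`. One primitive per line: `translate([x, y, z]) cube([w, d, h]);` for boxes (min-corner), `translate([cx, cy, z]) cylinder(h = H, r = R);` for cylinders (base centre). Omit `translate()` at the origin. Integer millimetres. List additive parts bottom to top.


cube([240, 250, 20]);
translate([20, 60, 20]) cube([110, 180, 150]);
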